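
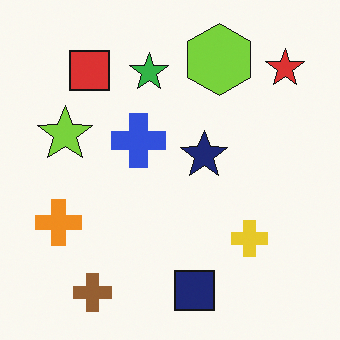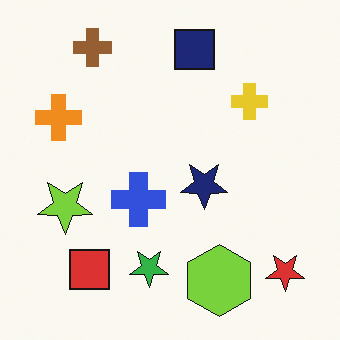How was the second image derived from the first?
Flipped vertically (top ↔ bottom).

The brown cross is in the bottom-left of the first image and the top-left of the second — shapes on opposite sides of the horizontal midline have swapped in a mirror flip.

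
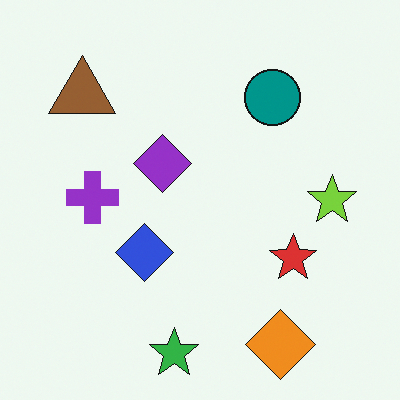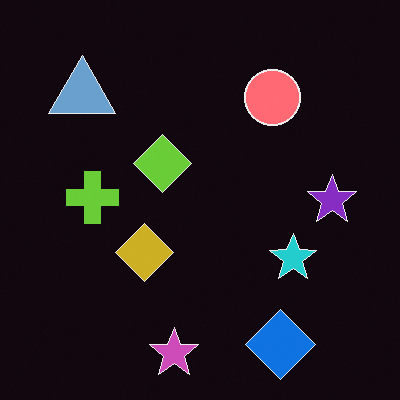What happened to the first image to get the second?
The image was color-inverted (negative).

The light background has become dark and every shape's color is its complement — a photographic negative.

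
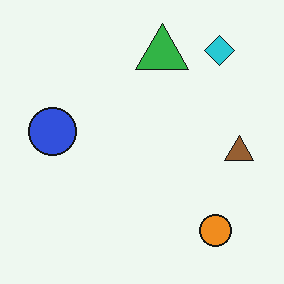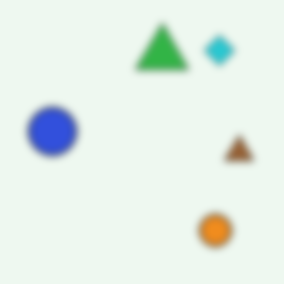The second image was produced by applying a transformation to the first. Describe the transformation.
It was moderately blurred.

Shape edges and outlines are uniformly softened across the whole image.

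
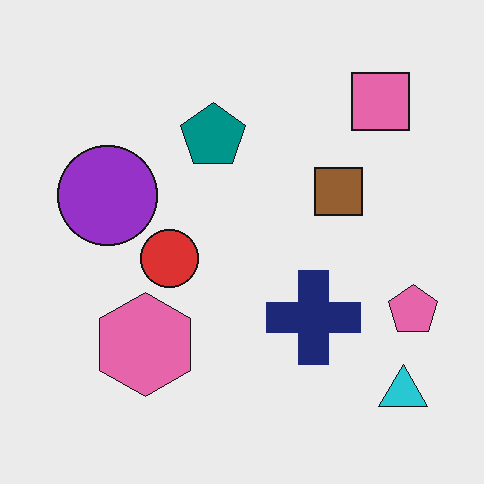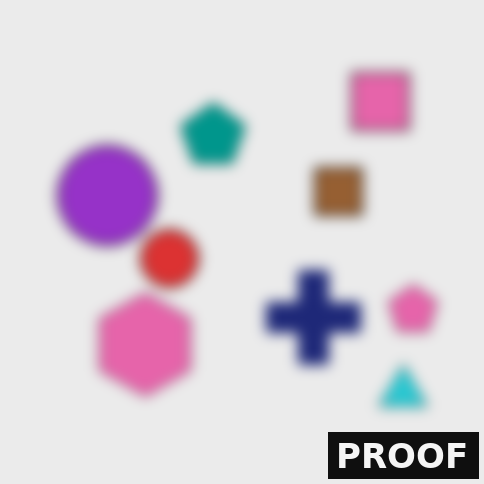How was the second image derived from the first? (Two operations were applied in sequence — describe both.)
Heavily blurred, then watermarked with the text "PROOF" in the lower-right corner.

Shape edges and outlines are uniformly softened across the whole image. A dark label reading "PROOF" appears in the lower-right corner.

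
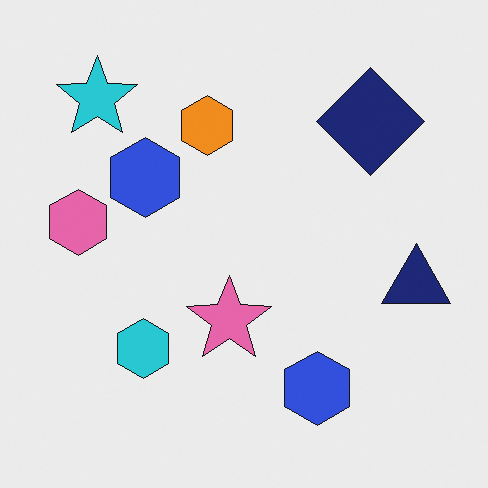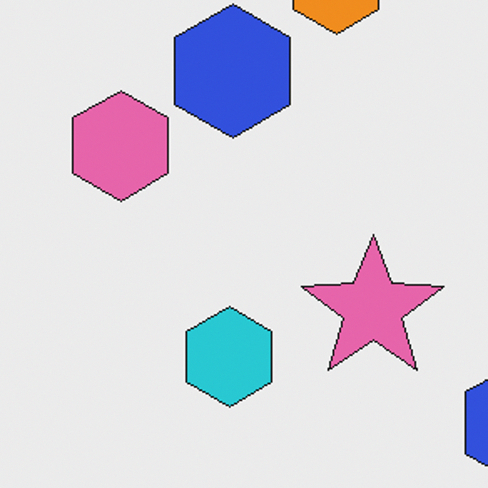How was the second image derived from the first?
The second image is the first cropped to a noticeably smaller region and rescaled.

The visible shapes are larger and the field of view is narrower; shapes near the original edges may be partly or wholly outside the frame — a crop-and-rescale.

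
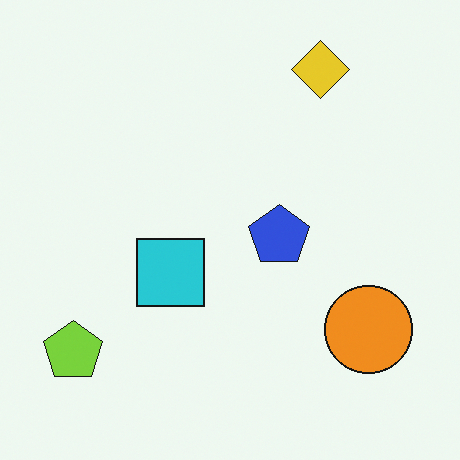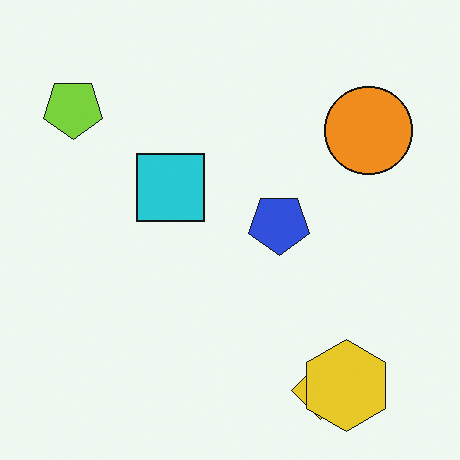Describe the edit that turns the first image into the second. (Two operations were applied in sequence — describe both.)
Flipped vertically (top ↔ bottom), then overlaid with an additional yellow hexagon.

The yellow diamond is in the top-right of the first image and the bottom-right of the second — shapes on opposite sides of the horizontal midline have swapped in a mirror flip. A yellow hexagon appears in the second image that is absent from the first.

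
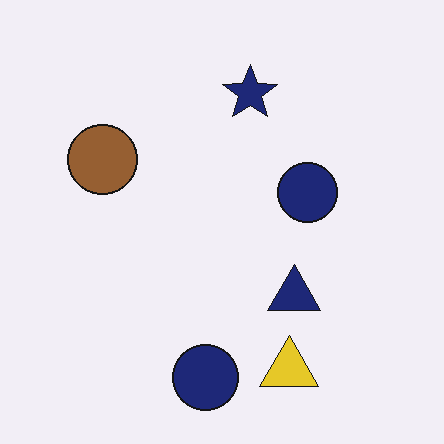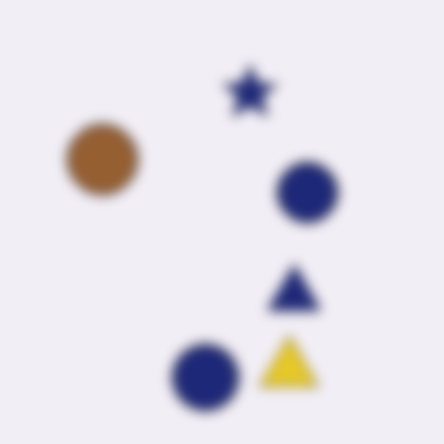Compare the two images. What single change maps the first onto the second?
The second image is the first strongly gaussian-blurred.

Shape edges and outlines are uniformly softened across the whole image.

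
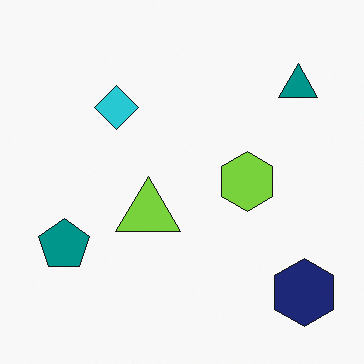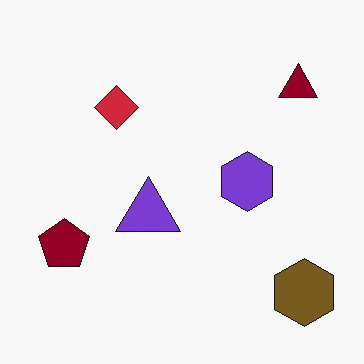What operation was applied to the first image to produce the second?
The second image is the first hue-shifted through roughly half the color wheel.

Every shape's color has rotated by the same amount around the hue wheel — a uniform hue shift.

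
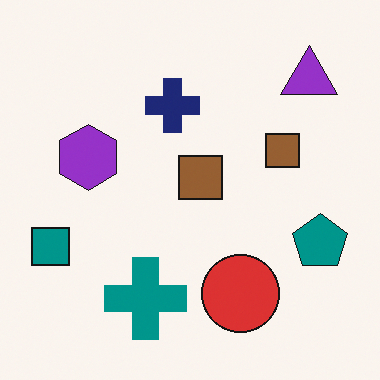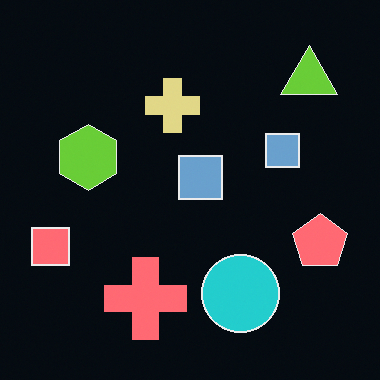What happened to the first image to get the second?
This is the original image color-inverted (negative).

The light background has become dark and every shape's color is its complement — a photographic negative.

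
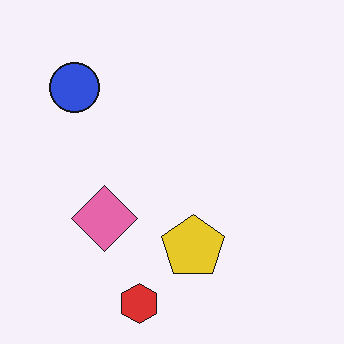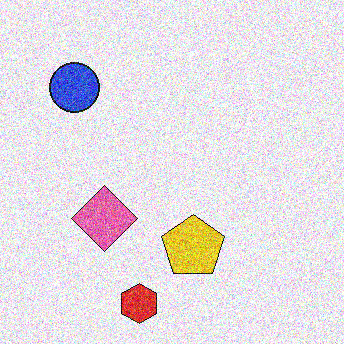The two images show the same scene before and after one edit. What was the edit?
It was degraded with strong gaussian noise.

Random speckle covers the whole image, including the flat background.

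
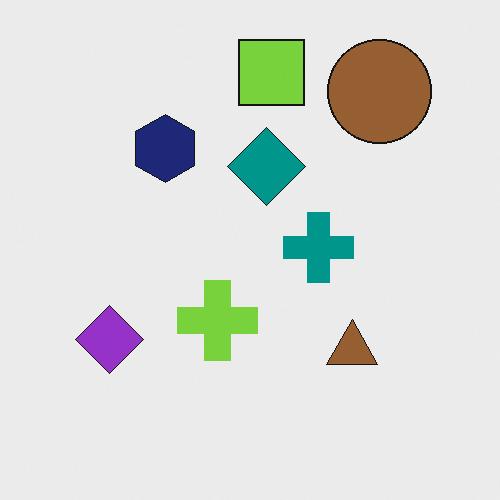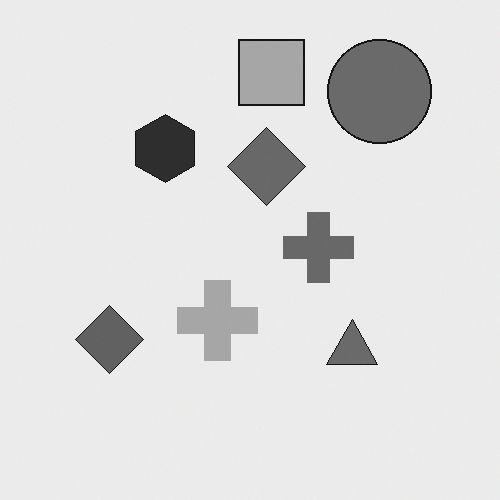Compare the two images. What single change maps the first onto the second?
The transformation is: converted to grayscale.

All color is removed — every shape is now a shade of grey.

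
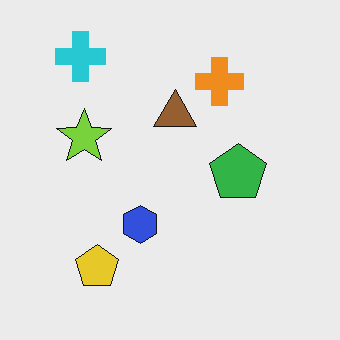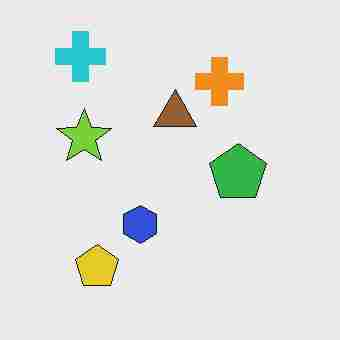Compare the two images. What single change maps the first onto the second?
The transformation is: degraded with heavy JPEG compression.

Blocky 8×8 compression artifacts appear around shape edges and the flat background shows ringing — characteristic JPEG degradation.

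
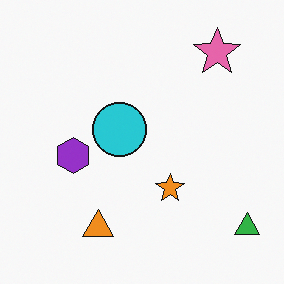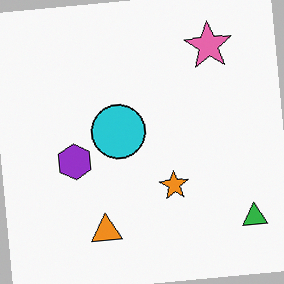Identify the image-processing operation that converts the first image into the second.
The transformation is: rotated counter-clockwise by a few degrees.

Every shape is tilted by the same angle and the image corners show triangular fill wedges — a whole-image rotation by a non-right angle.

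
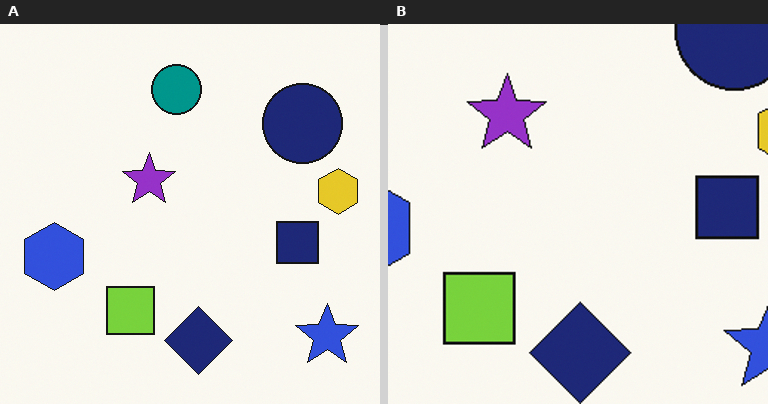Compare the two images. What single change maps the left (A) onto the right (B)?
The transformation is: cropped to a modestly smaller region and rescaled.

The visible shapes are larger and the field of view is narrower; shapes near the original edges may be partly or wholly outside the frame — a crop-and-rescale.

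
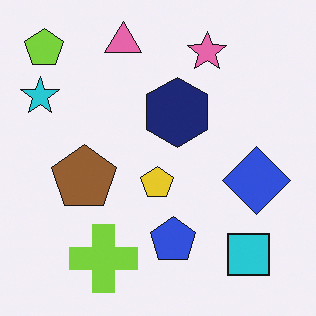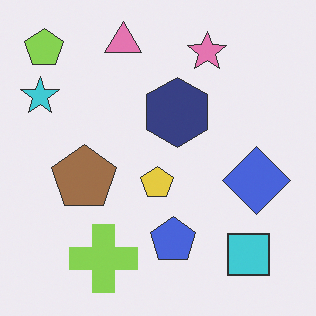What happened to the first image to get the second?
The second image is the first given slightly reduced contrast.

Tones are pushed toward mid-grey across the whole image — a global contrast change.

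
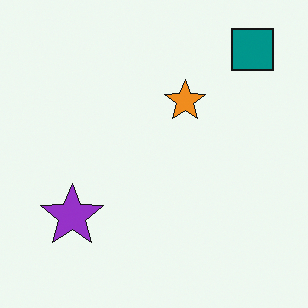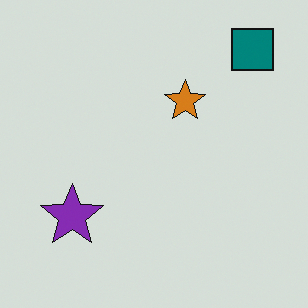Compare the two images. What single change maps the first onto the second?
The image was darkened a little.

Every pixel — background and shapes alike — is uniformly darkened.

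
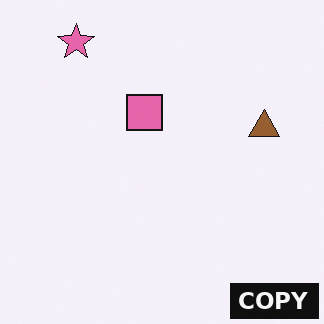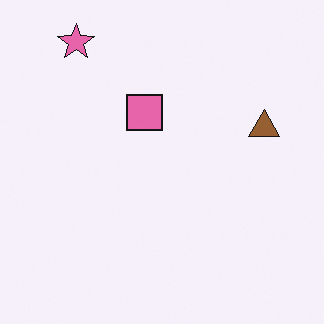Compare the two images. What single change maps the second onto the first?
Watermarked with the text "COPY" in the lower-right corner.

A dark label reading "COPY" appears in the lower-right corner.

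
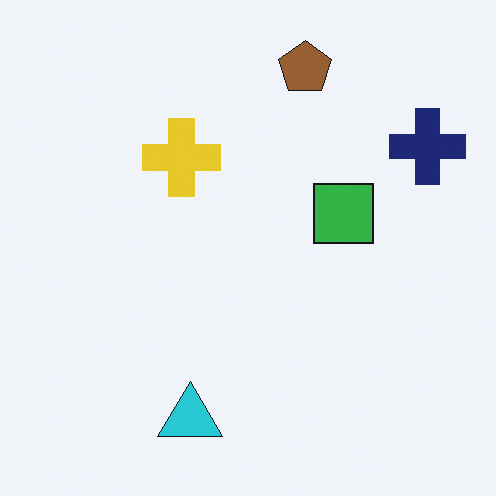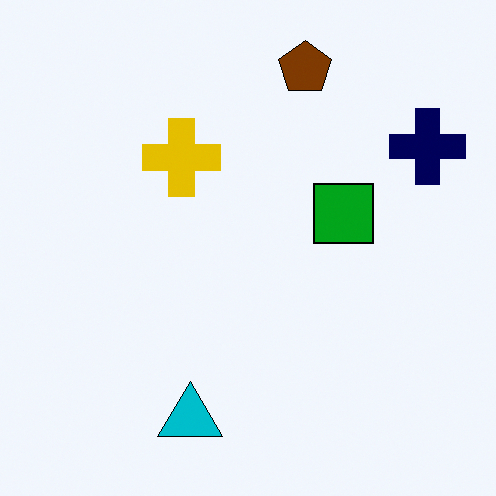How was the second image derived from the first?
This is the original image given slightly increased contrast.

Tones are pushed away from mid-grey across the whole image — a global contrast change.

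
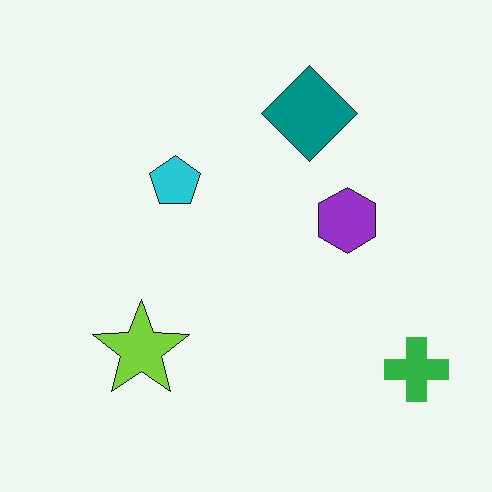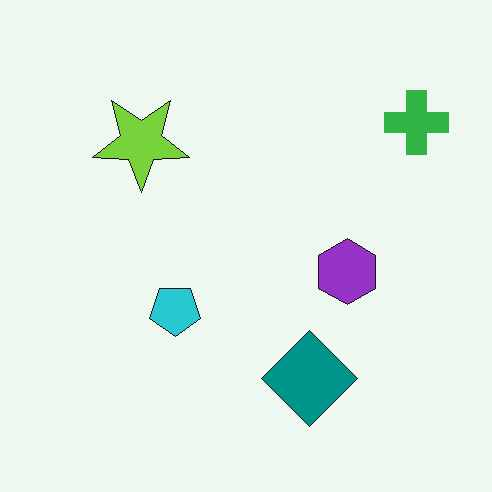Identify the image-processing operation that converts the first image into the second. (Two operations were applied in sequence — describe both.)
This is the original image flipped vertically (top ↔ bottom), then given moderate JPEG compression.

The teal diamond is in the top of the first image and the bottom of the second — shapes on opposite sides of the horizontal midline have swapped in a mirror flip. Blocky 8×8 compression artifacts appear around shape edges and the flat background shows ringing — characteristic JPEG degradation.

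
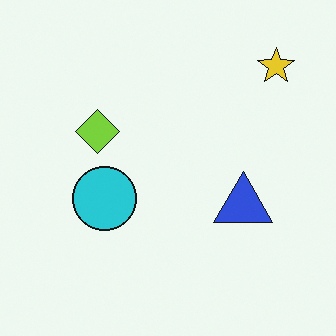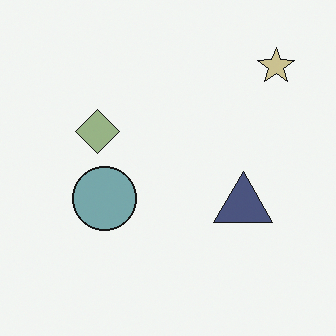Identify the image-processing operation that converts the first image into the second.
The second image is the first heavily desaturated.

All colors are more muted and greyish — a global saturation change.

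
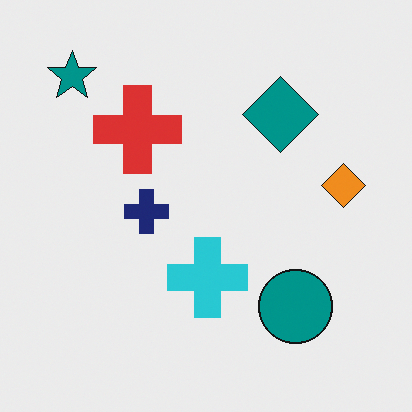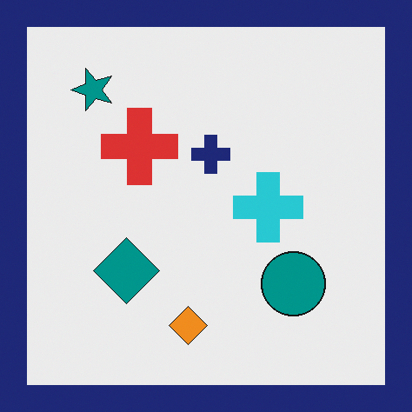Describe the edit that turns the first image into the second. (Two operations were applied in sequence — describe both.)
The image was transposed (reflected across the top-left ↔ bottom-right diagonal), then framed with a navy border.

Shapes have swapped their row and column positions — what was in the top-right is now in the bottom-left — a diagonal reflection. A solid navy frame runs around the edge of the second image, with the content slightly shrunk inside it.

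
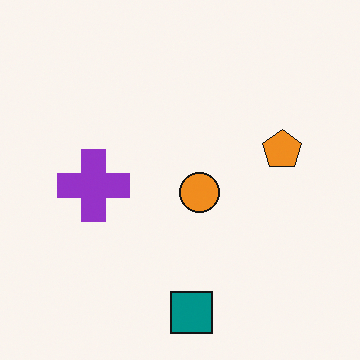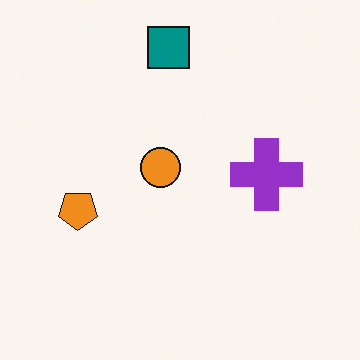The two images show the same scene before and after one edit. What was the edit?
It was rotated 180°.

The teal square sits in the bottom of the first image and the top of the second — consistent with a whole-image 180° rotation.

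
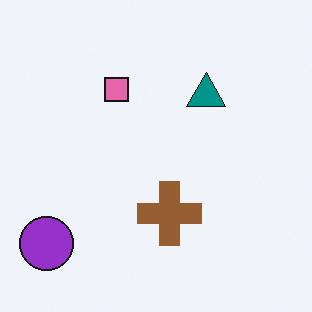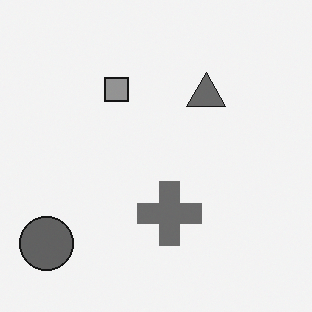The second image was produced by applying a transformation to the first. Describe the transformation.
The transformation is: converted to grayscale.

All color is removed — every shape is now a shade of grey.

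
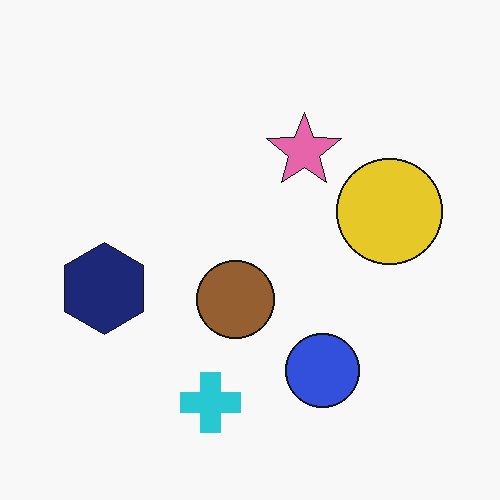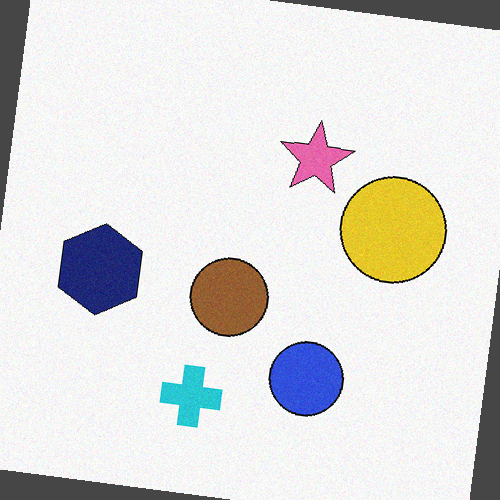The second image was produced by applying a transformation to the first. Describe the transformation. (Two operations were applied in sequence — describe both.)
It was degraded with subtle gaussian noise, then rotated clockwise by a few degrees.

Random speckle covers the whole image, including the flat background. Every shape is tilted by the same angle and the image corners show triangular fill wedges — a whole-image rotation by a non-right angle.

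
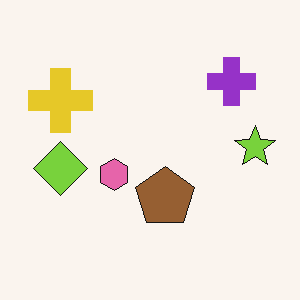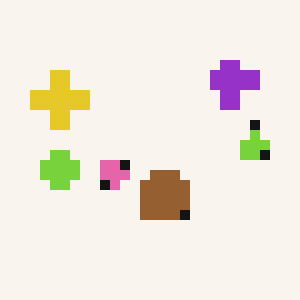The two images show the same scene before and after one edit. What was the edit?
The transformation is: heavily pixelated into large blocks.

Shapes are reduced to large square blocks; fine edges and outlines are lost — a downscale-then-upscale (mosaic) effect.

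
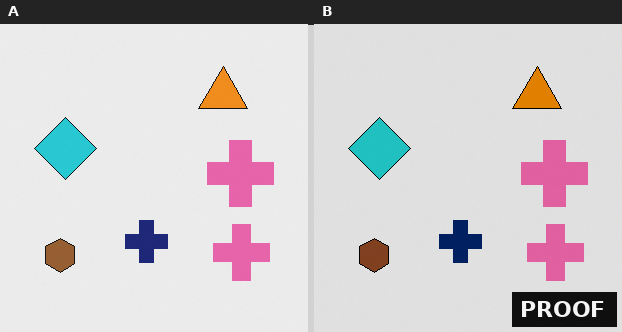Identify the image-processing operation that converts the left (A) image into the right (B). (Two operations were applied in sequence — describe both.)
The right (B) image is the left (A) posterized to a reduced palette, then watermarked with the text "PROOF" in the lower-right corner.

Each flat color has snapped to a coarser quantized level — most visibly, the near-white background has dropped to a flat grey. A dark label reading "PROOF" appears in the lower-right corner.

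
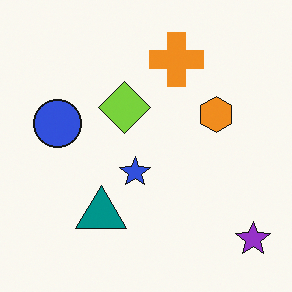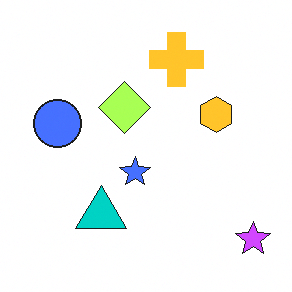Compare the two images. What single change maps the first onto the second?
The second image is the first substantially brightened.

Every pixel — background and shapes alike — is uniformly brightened.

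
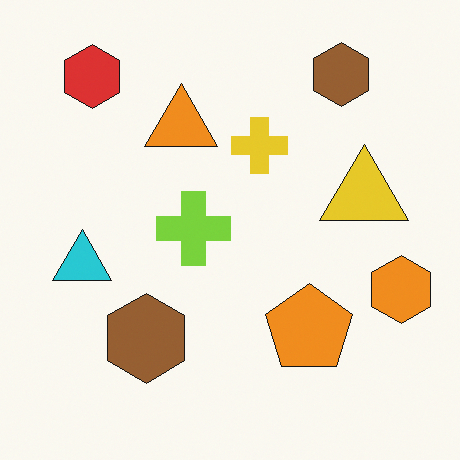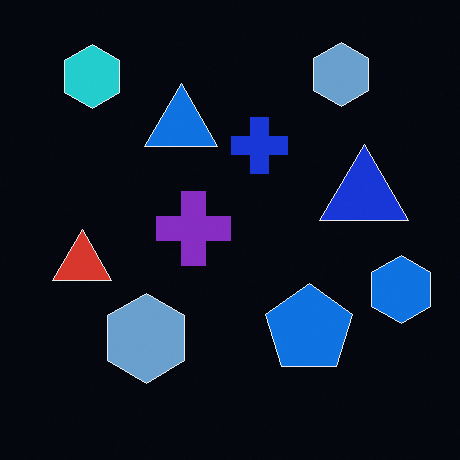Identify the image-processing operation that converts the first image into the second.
This is the original image color-inverted (negative).

The light background has become dark and every shape's color is its complement — a photographic negative.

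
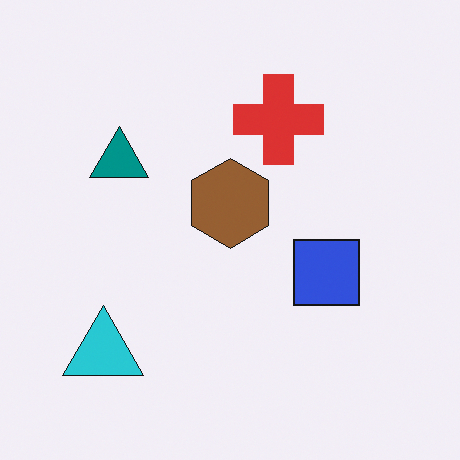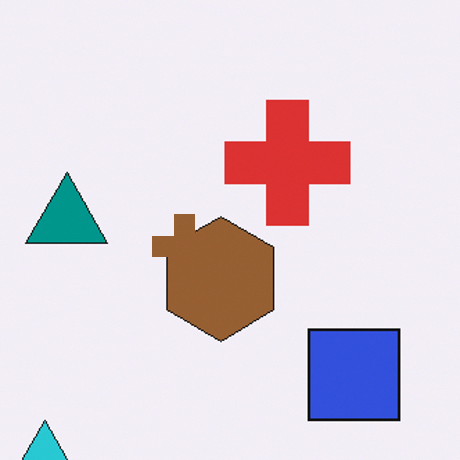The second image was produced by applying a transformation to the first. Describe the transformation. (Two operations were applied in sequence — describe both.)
The transformation is: cropped to a modestly smaller region and rescaled, then overlaid with an additional brown cross.

The visible shapes are larger and the field of view is narrower; shapes near the original edges may be partly or wholly outside the frame — a crop-and-rescale. A brown cross appears in the second image that is absent from the first.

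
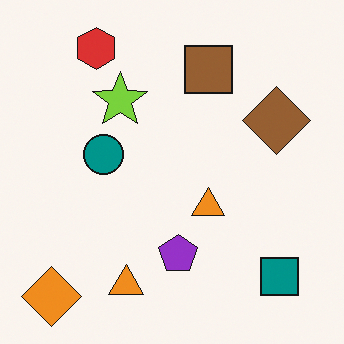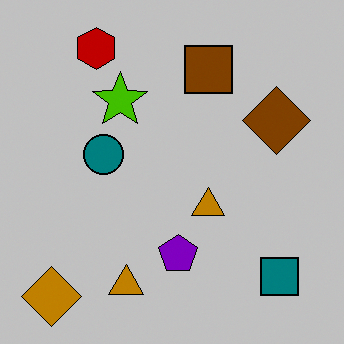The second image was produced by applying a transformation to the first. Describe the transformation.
The transformation is: heavily posterized to just a handful of flat colors.

Each flat color has snapped to a coarser quantized level — most visibly, the near-white background has dropped to a flat grey.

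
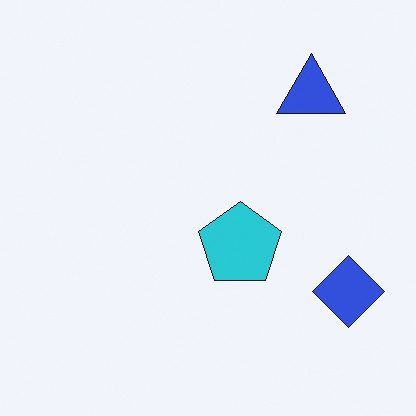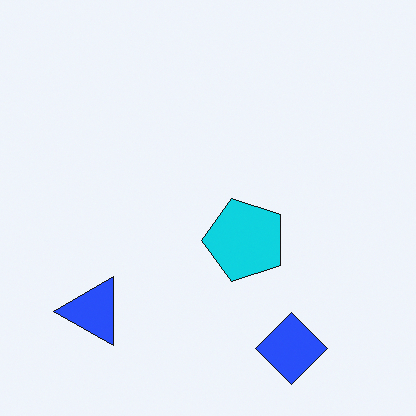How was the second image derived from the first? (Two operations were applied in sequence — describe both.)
Slightly oversaturated, then transposed (reflected across the top-left ↔ bottom-right diagonal).

All colors are more vivid — a global saturation change. Shapes have swapped their row and column positions — what was in the top-right is now in the bottom-left — a diagonal reflection.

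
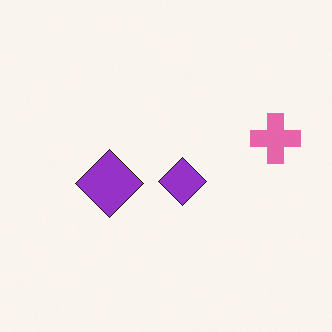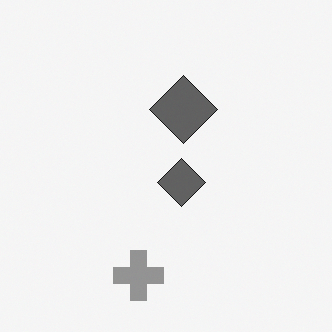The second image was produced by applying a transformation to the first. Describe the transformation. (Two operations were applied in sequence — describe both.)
The image was transposed (reflected across the top-left ↔ bottom-right diagonal), then converted to grayscale.

Shapes have swapped their row and column positions — what was in the top-right is now in the bottom-left — a diagonal reflection. All color is removed — every shape is now a shade of grey.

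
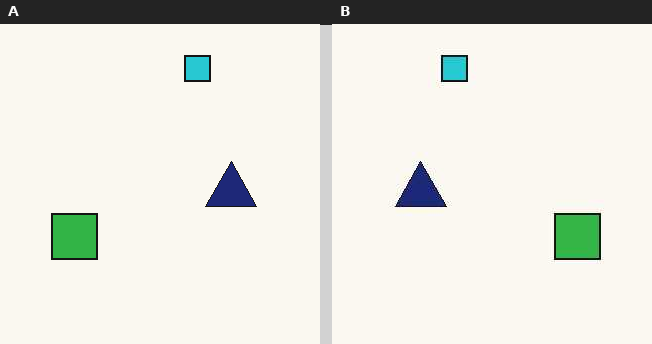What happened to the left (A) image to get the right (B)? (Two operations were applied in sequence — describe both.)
The transformation is: flipped horizontally (left ↔ right), then JPEG-compressed with visible artifacts.

The green square is in the left of the left (A) image and the right of the right (B) — shapes on opposite sides of the vertical midline have swapped in a mirror flip. Blocky 8×8 compression artifacts appear around shape edges and the flat background shows ringing — characteristic JPEG degradation.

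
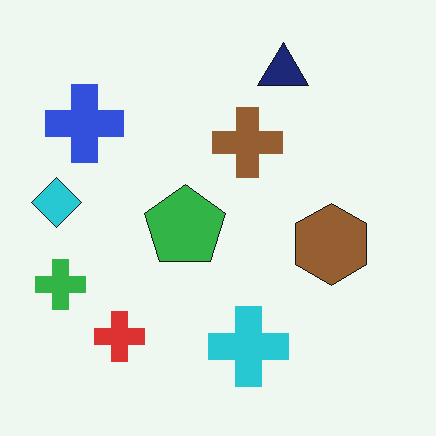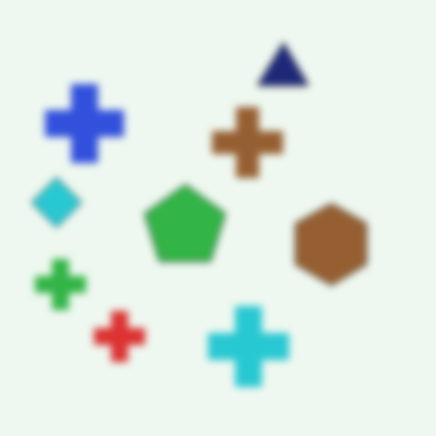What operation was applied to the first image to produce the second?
The image was moderately blurred.

Shape edges and outlines are uniformly softened across the whole image.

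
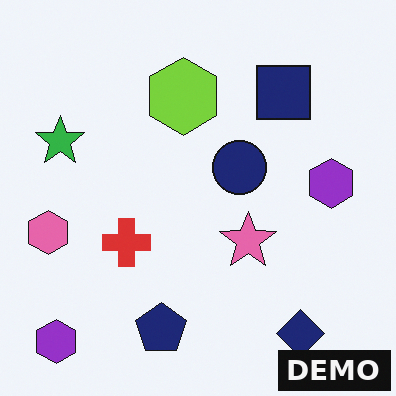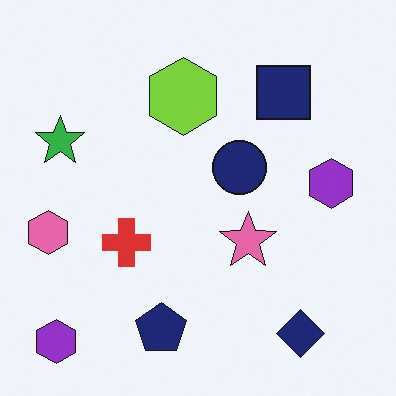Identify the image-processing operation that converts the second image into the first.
The first image is the second watermarked with the text "DEMO" in the lower-right corner.

A dark label reading "DEMO" appears in the lower-right corner.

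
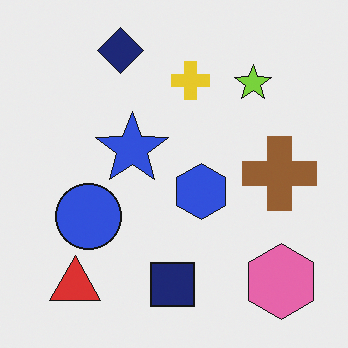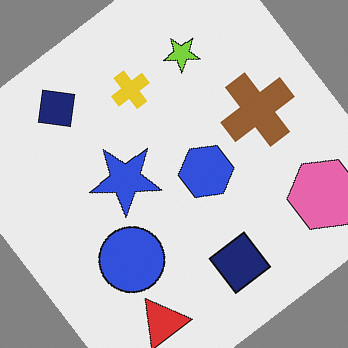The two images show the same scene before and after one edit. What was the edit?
Rotated counter-clockwise by a large amount — several tens of degrees.

Every shape is tilted by the same angle and the image corners show triangular fill wedges — a whole-image rotation by a non-right angle.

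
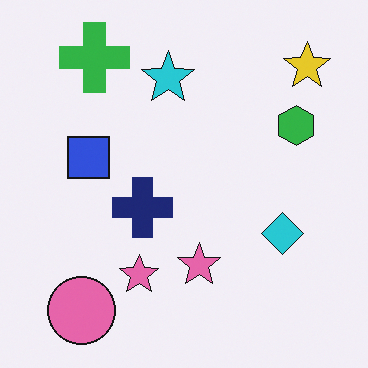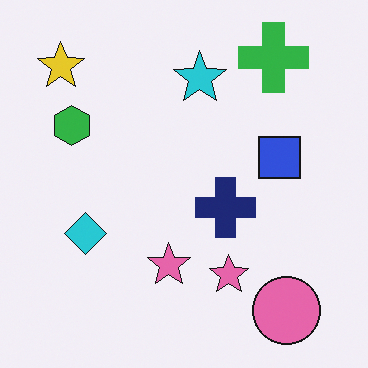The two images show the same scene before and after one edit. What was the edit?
The second image is the first flipped horizontally (left ↔ right).

The yellow star is in the top-right of the first image and the top-left of the second — shapes on opposite sides of the vertical midline have swapped in a mirror flip.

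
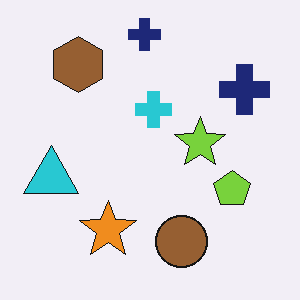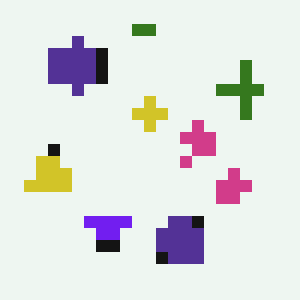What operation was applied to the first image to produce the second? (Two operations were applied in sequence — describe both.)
Hue-shifted by a large amount, then coarsely pixelated.

Every shape's color has rotated by the same amount around the hue wheel — a uniform hue shift. Shapes are reduced to large square blocks; fine edges and outlines are lost — a downscale-then-upscale (mosaic) effect.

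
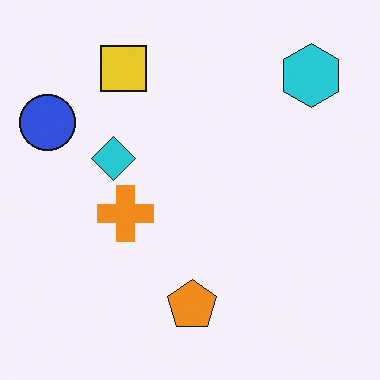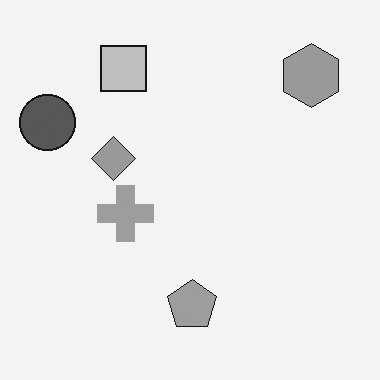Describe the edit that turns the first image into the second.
It was converted to grayscale.

All color is removed — every shape is now a shade of grey.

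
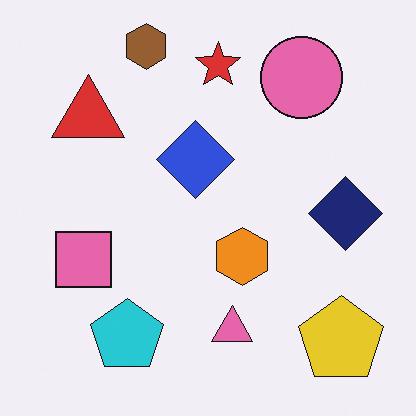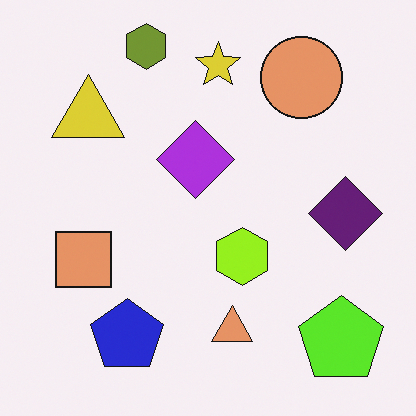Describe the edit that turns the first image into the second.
The image was hue-shifted by a small amount.

Every shape's color has rotated by the same amount around the hue wheel — a uniform hue shift.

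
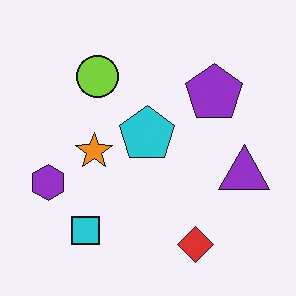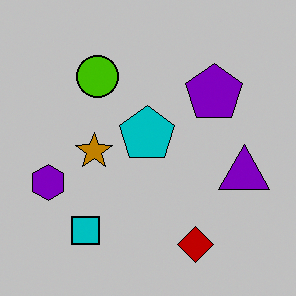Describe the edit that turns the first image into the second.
The transformation is: aggressively posterized.

Each flat color has snapped to a coarser quantized level — most visibly, the near-white background has dropped to a flat grey.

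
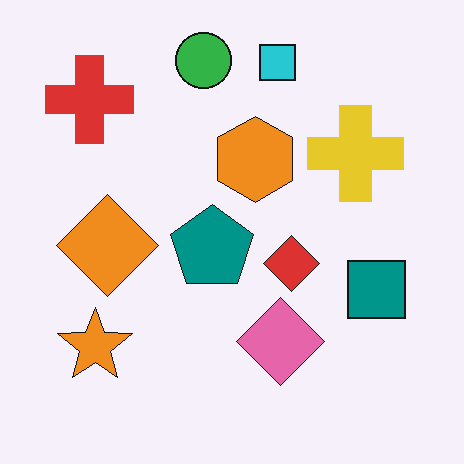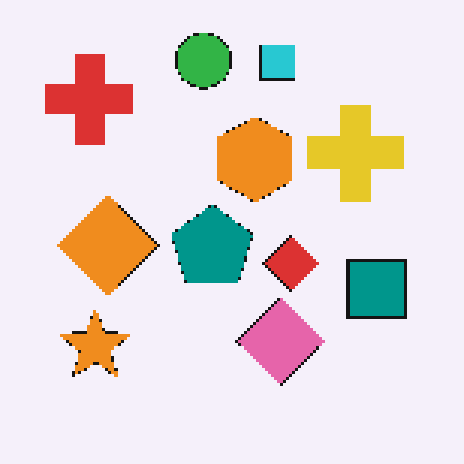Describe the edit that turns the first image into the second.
This is the original image lightly pixelated (a mild mosaic effect).

Shapes are reduced to large square blocks; fine edges and outlines are lost — a downscale-then-upscale (mosaic) effect.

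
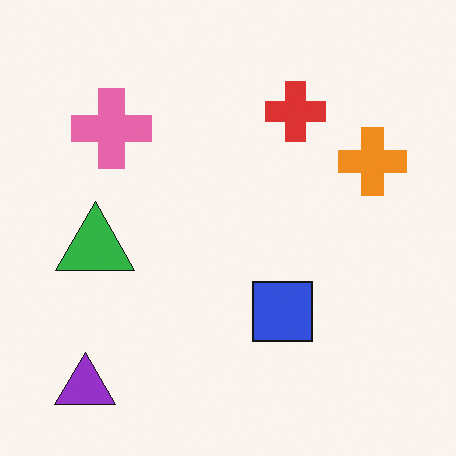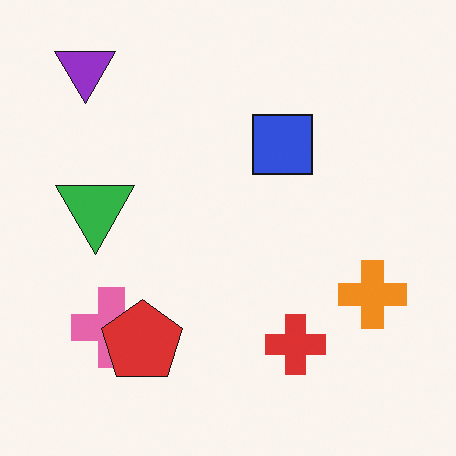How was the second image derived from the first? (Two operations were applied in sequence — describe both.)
The second image is the first flipped vertically (top ↔ bottom), then overlaid with an additional red pentagon.

The purple triangle is in the bottom-left of the first image and the top-left of the second — shapes on opposite sides of the horizontal midline have swapped in a mirror flip. A red pentagon appears in the second image that is absent from the first.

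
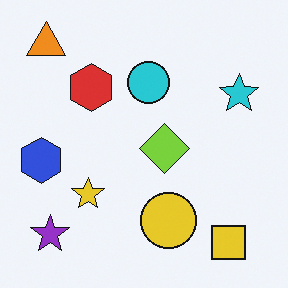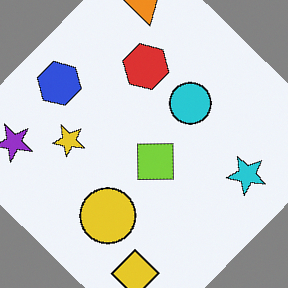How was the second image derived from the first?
This is the original image rotated clockwise by a large amount — several tens of degrees.

Every shape is tilted by the same angle and the image corners show triangular fill wedges — a whole-image rotation by a non-right angle.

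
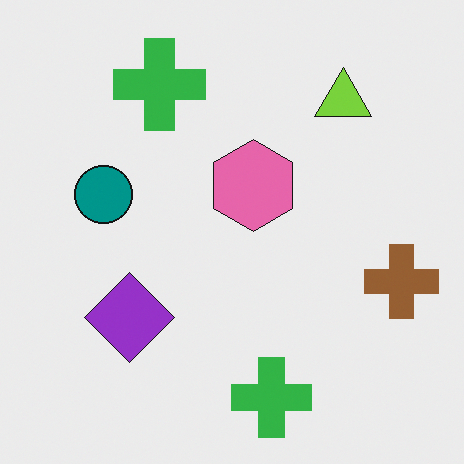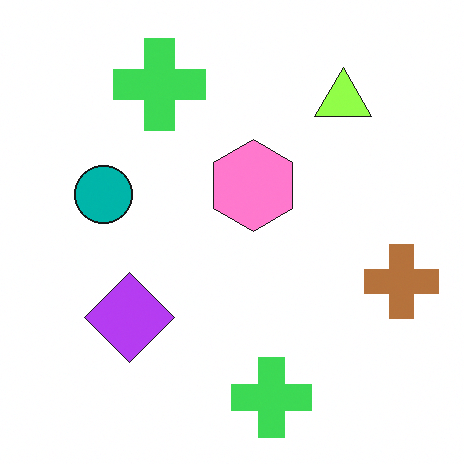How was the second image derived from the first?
The transformation is: slightly brightened.

Every pixel — background and shapes alike — is uniformly brightened.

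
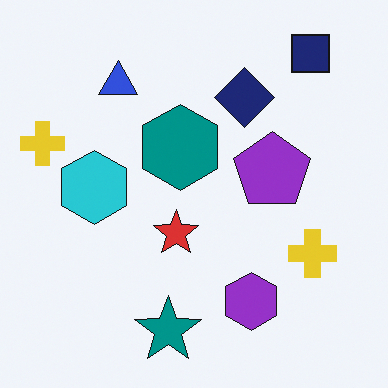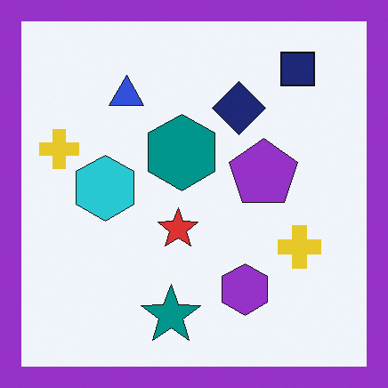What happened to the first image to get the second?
The second image is the first framed with a purple border.

A solid purple frame runs around the edge of the second image, with the content slightly shrunk inside it.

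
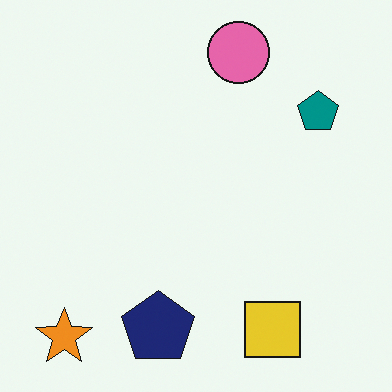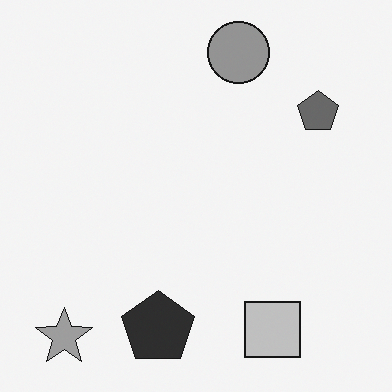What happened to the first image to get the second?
The second image is the first converted to grayscale.

All color is removed — every shape is now a shade of grey.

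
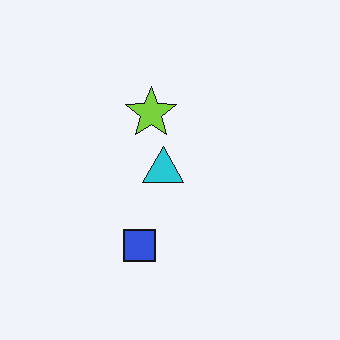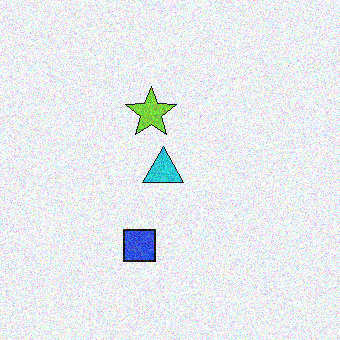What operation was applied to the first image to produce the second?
Degraded with moderate additive noise.

Random speckle covers the whole image, including the flat background.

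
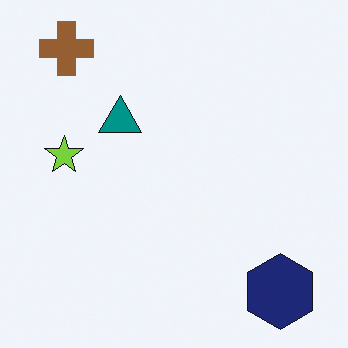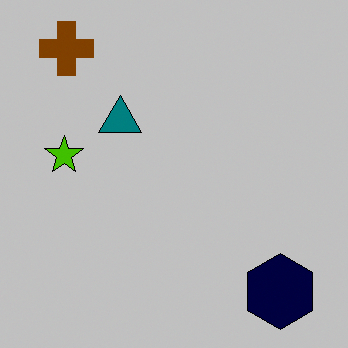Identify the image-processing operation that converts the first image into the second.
Aggressively posterized.

Each flat color has snapped to a coarser quantized level — most visibly, the near-white background has dropped to a flat grey.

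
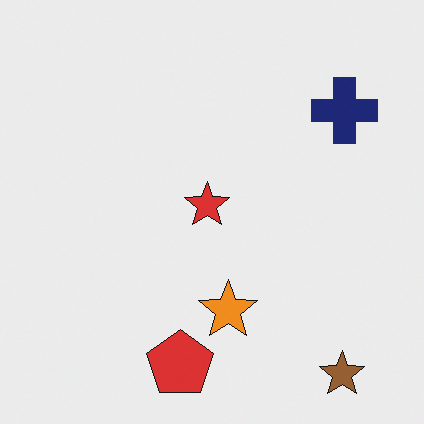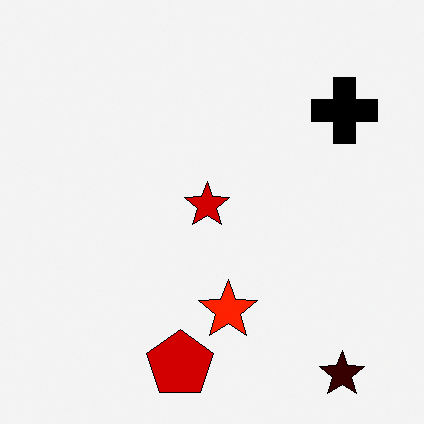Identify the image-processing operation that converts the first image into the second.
The image was boosted in contrast.

Tones are pushed away from mid-grey across the whole image — a global contrast change.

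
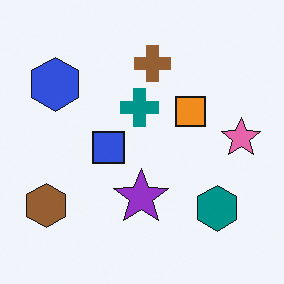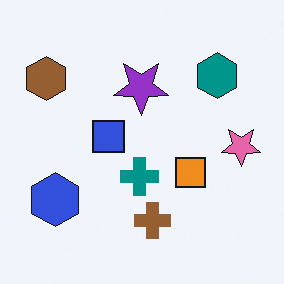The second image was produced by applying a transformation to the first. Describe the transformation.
The image was flipped vertically (top ↔ bottom).

The brown cross is in the top of the first image and the bottom of the second — shapes on opposite sides of the horizontal midline have swapped in a mirror flip.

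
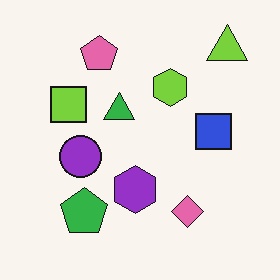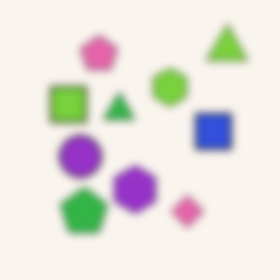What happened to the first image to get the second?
Noticeably gaussian-blurred.

Shape edges and outlines are uniformly softened across the whole image.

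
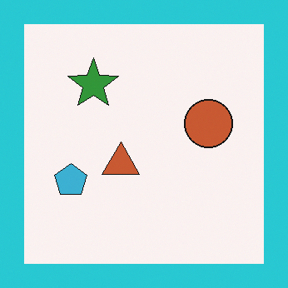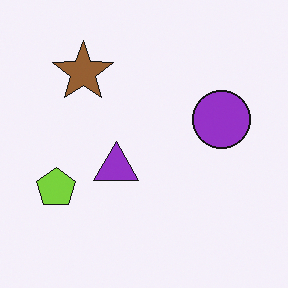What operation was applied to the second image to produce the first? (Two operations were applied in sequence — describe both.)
Hue-shifted through roughly a third of the color wheel, then framed with a cyan border.

Every shape's color has rotated by the same amount around the hue wheel — a uniform hue shift. A solid cyan frame runs around the edge of the first image, with the content slightly shrunk inside it.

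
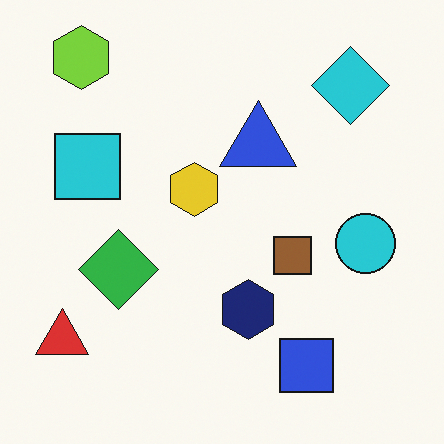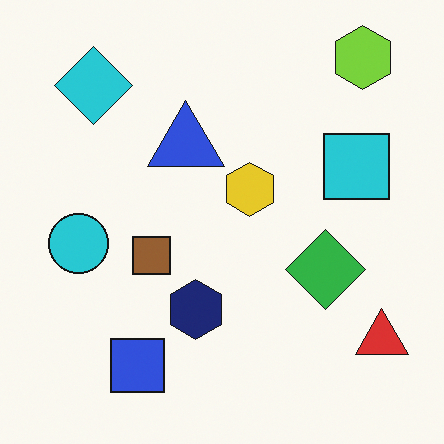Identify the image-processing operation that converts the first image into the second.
Flipped horizontally (left ↔ right).

The red triangle is in the bottom-left of the first image and the bottom-right of the second — shapes on opposite sides of the vertical midline have swapped in a mirror flip.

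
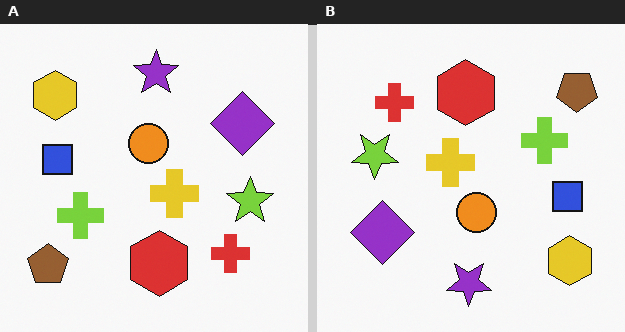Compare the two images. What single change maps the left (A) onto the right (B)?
Rotated 180°.

The brown pentagon sits in the bottom-left of the left (A) image and the top-right of the right (B) — consistent with a whole-image 180° rotation.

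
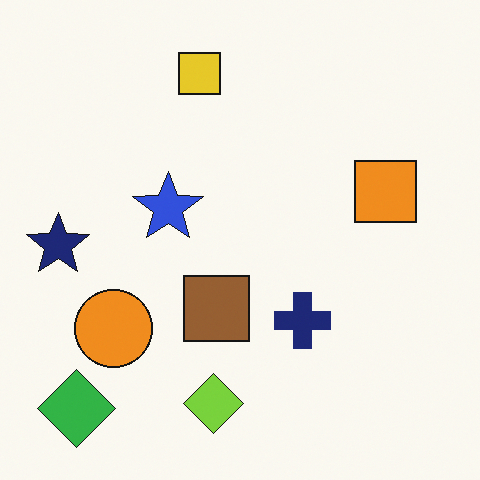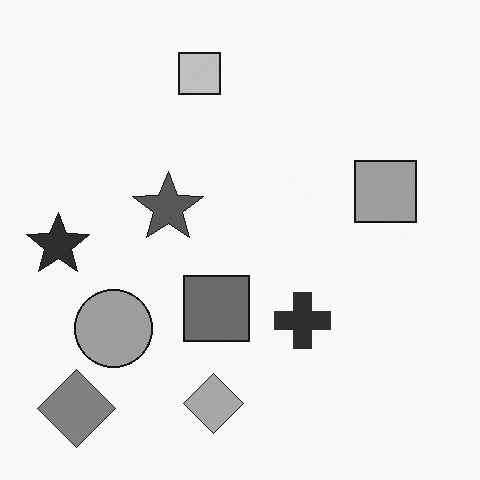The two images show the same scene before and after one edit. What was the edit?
This is the original image converted to grayscale.

All color is removed — every shape is now a shade of grey.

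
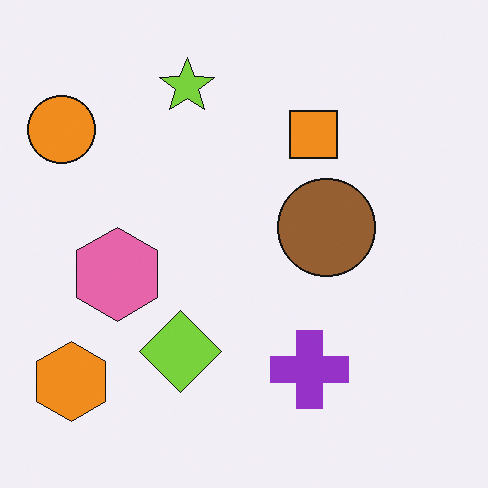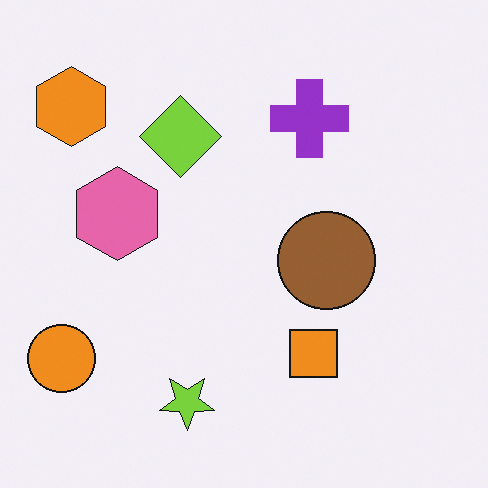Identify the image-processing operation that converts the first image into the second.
The transformation is: flipped vertically (top ↔ bottom).

The lime star is in the top of the first image and the bottom of the second — shapes on opposite sides of the horizontal midline have swapped in a mirror flip.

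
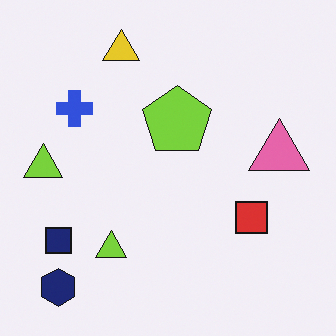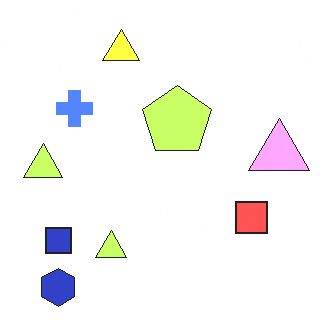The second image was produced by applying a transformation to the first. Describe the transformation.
The second image is the first brightened a lot.

Every pixel — background and shapes alike — is uniformly brightened.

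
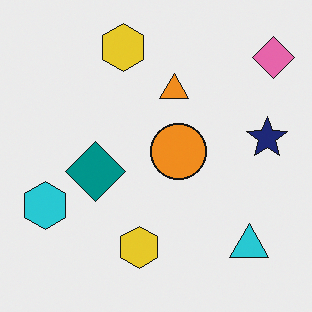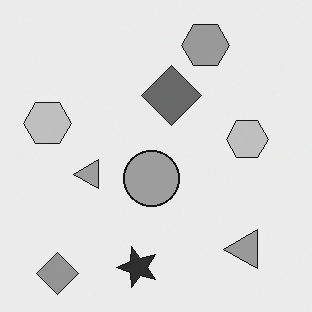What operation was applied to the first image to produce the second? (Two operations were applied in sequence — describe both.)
Converted to grayscale, then transposed (reflected across the top-left ↔ bottom-right diagonal).

All color is removed — every shape is now a shade of grey. Shapes have swapped their row and column positions — what was in the top-right is now in the bottom-left — a diagonal reflection.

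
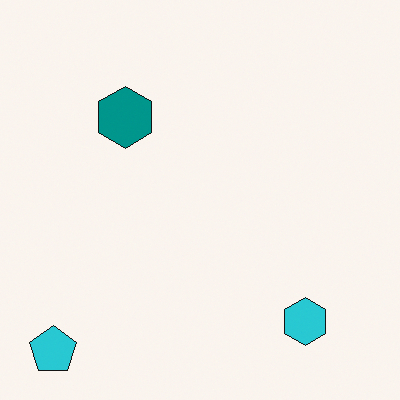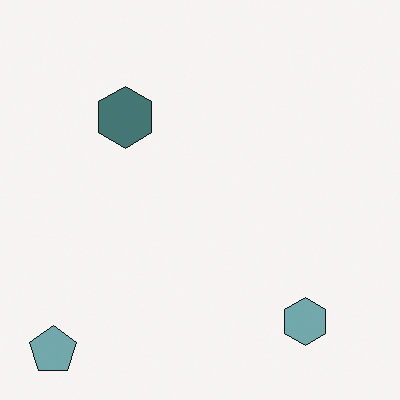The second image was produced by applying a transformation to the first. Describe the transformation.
The second image is the first heavily desaturated.

All colors are more muted and greyish — a global saturation change.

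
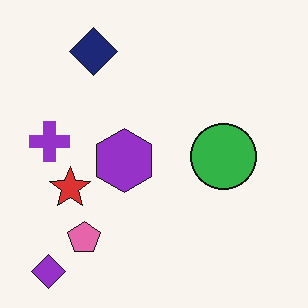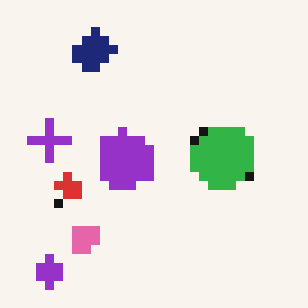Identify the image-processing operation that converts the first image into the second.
The second image is the first heavily pixelated into large blocks.

Shapes are reduced to large square blocks; fine edges and outlines are lost — a downscale-then-upscale (mosaic) effect.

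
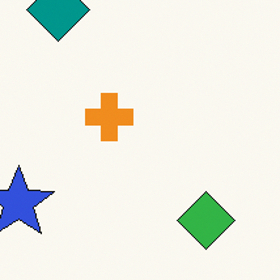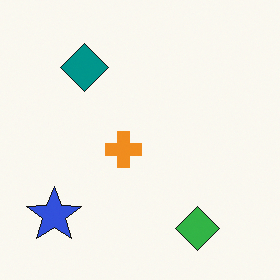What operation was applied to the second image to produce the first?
It was cropped slightly and scaled back up.

The visible shapes are larger and the field of view is narrower; shapes near the original edges may be partly or wholly outside the frame — a crop-and-rescale.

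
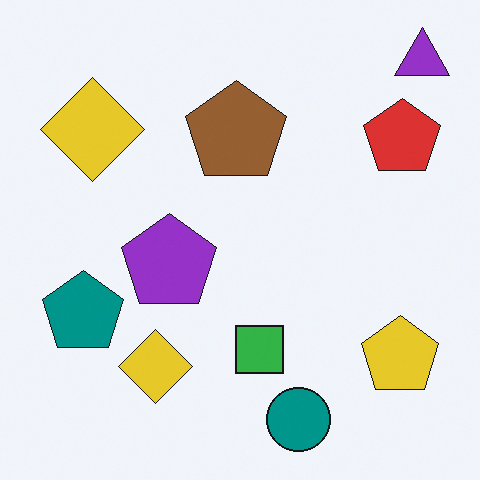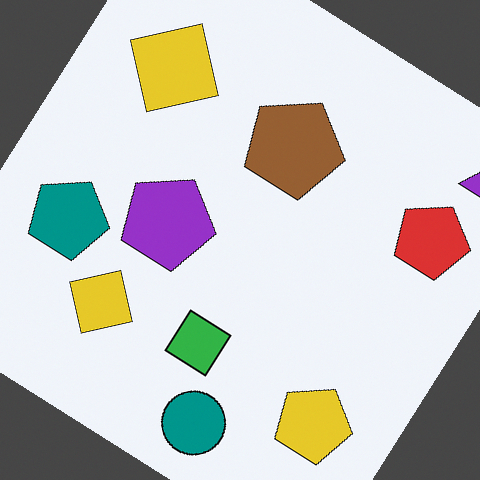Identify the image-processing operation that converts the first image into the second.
The transformation is: rotated clockwise by a large amount — several tens of degrees.

Every shape is tilted by the same angle and the image corners show triangular fill wedges — a whole-image rotation by a non-right angle.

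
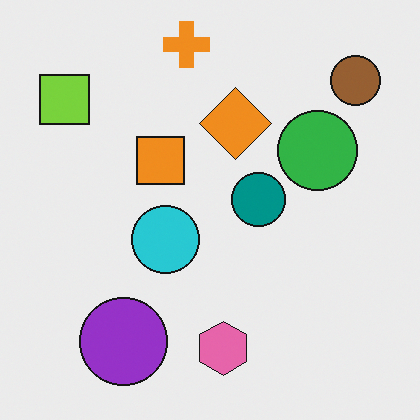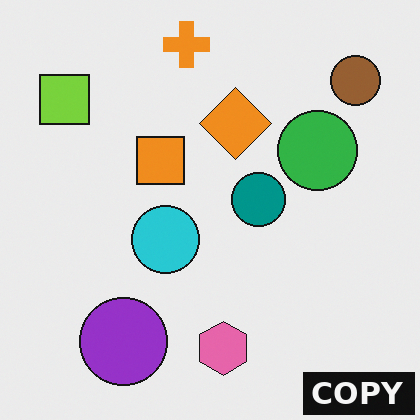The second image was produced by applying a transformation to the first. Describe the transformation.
The second image is the first watermarked with the text "COPY" in the lower-right corner.

A dark label reading "COPY" appears in the lower-right corner.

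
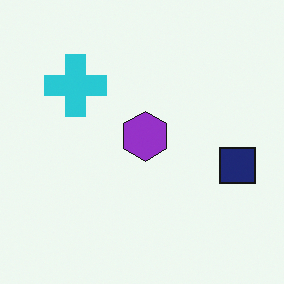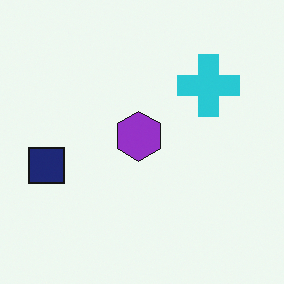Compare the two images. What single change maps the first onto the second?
The image was flipped horizontally (left ↔ right).

The navy square is in the right of the first image and the left of the second — shapes on opposite sides of the vertical midline have swapped in a mirror flip.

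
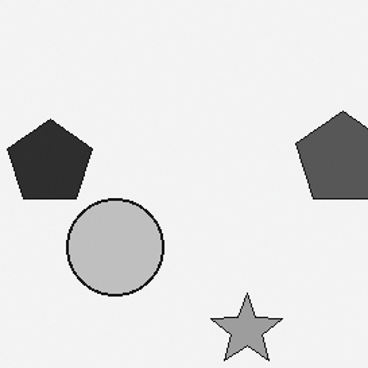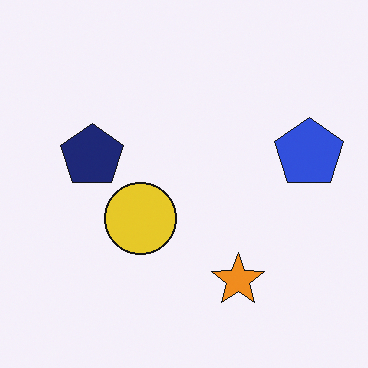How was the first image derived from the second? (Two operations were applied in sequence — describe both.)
The image was converted to grayscale, then cropped slightly and scaled back up.

All color is removed — every shape is now a shade of grey. The visible shapes are larger and the field of view is narrower; shapes near the original edges may be partly or wholly outside the frame — a crop-and-rescale.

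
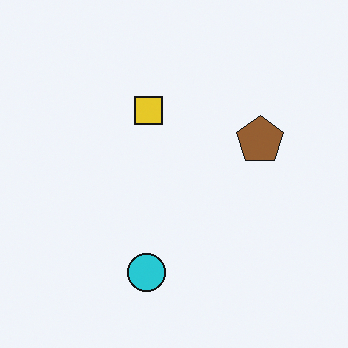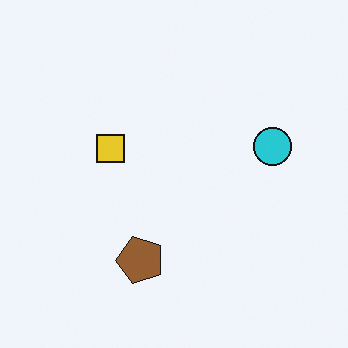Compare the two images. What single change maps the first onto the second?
Transposed (reflected across the top-left ↔ bottom-right diagonal).

Shapes have swapped their row and column positions — what was in the top-right is now in the bottom-left — a diagonal reflection.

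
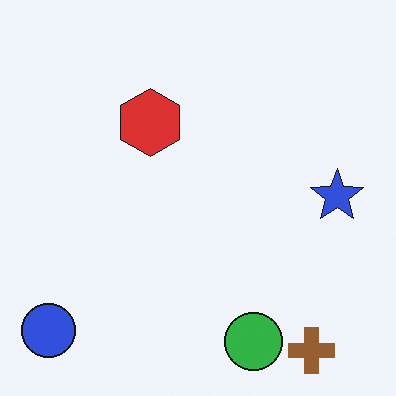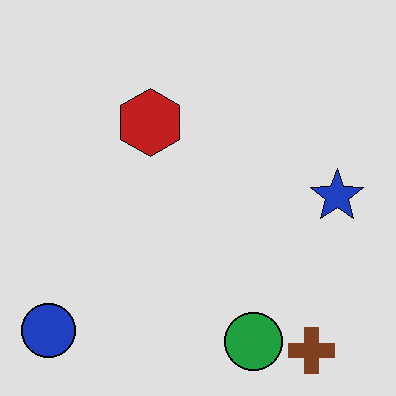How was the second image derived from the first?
This is the original image moderately posterized.

Each flat color has snapped to a coarser quantized level — most visibly, the near-white background has dropped to a flat grey.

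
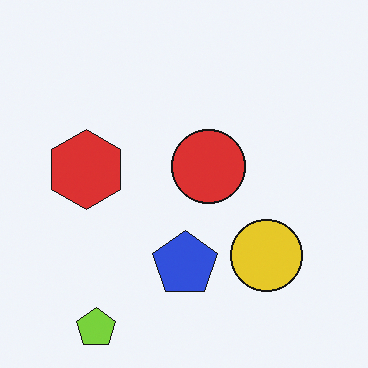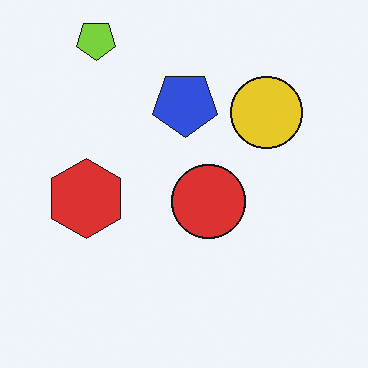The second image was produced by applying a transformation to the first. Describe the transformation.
The transformation is: flipped vertically (top ↔ bottom).

The lime pentagon is in the bottom-left of the first image and the top-left of the second — shapes on opposite sides of the horizontal midline have swapped in a mirror flip.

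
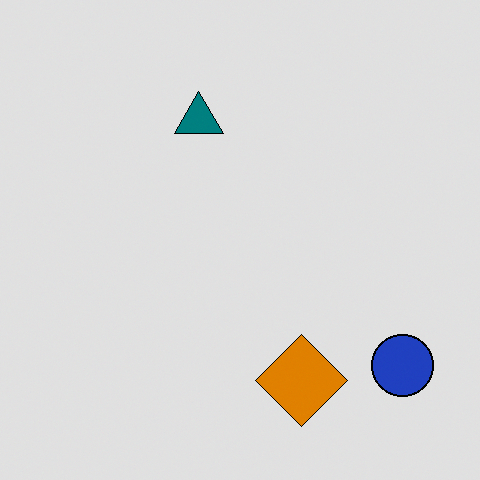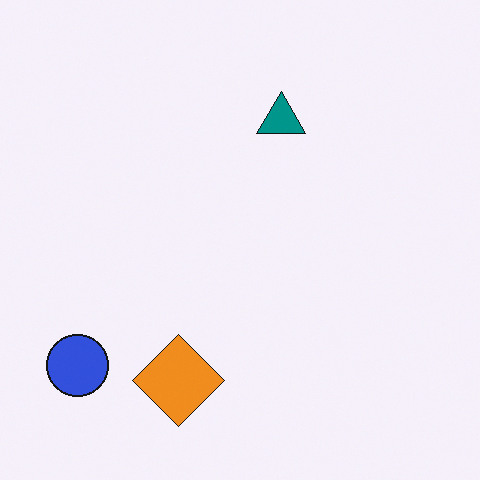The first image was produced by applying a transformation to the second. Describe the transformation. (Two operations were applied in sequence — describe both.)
This is the original image flipped horizontally (left ↔ right), then posterized to a reduced palette.

The blue circle is in the bottom-left of the second image and the bottom-right of the first — shapes on opposite sides of the vertical midline have swapped in a mirror flip. Each flat color has snapped to a coarser quantized level — most visibly, the near-white background has dropped to a flat grey.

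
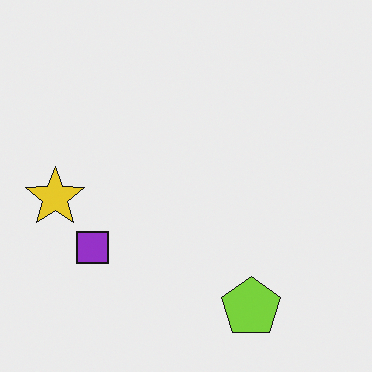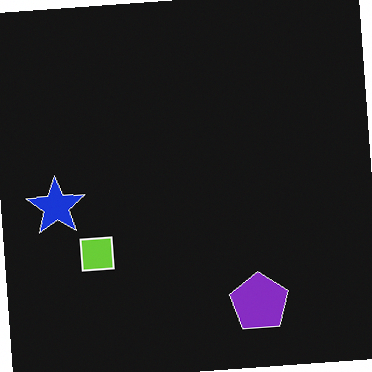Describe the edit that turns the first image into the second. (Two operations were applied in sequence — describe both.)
The image was rotated counter-clockwise by a few degrees, then color-inverted (negative).

Every shape is tilted by the same angle and the image corners show triangular fill wedges — a whole-image rotation by a non-right angle. The light background has become dark and every shape's color is its complement — a photographic negative.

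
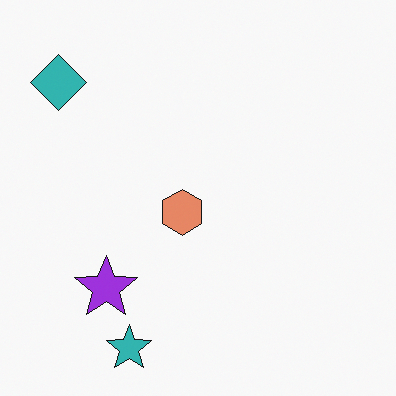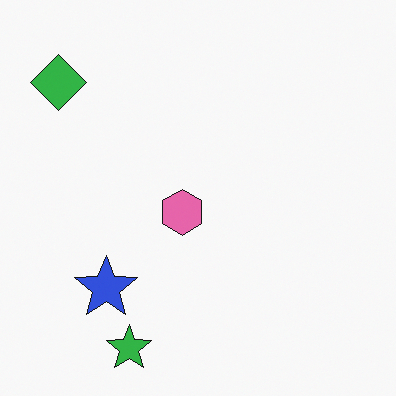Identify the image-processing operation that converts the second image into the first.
Hue-shifted by a small amount.

Every shape's color has rotated by the same amount around the hue wheel — a uniform hue shift.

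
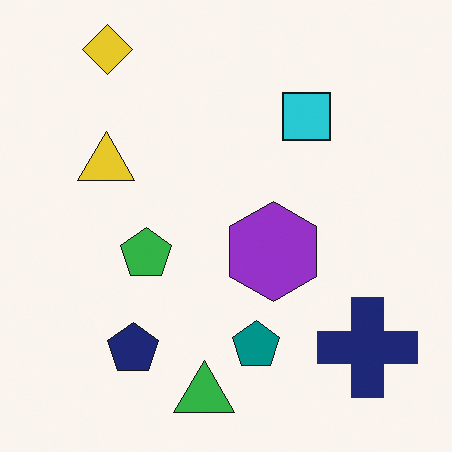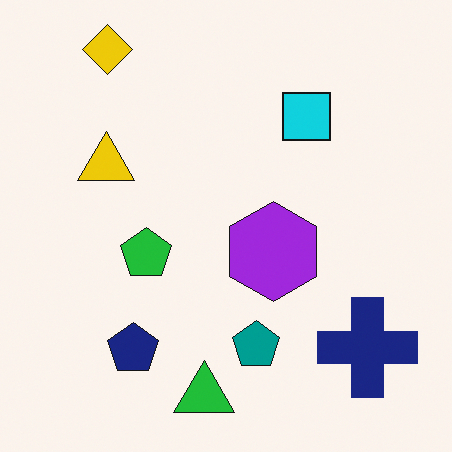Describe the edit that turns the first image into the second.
This is the original image slightly oversaturated.

All colors are more vivid — a global saturation change.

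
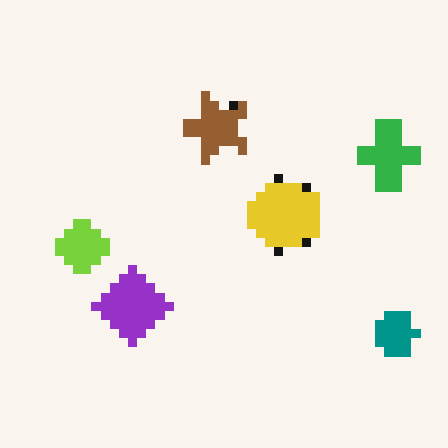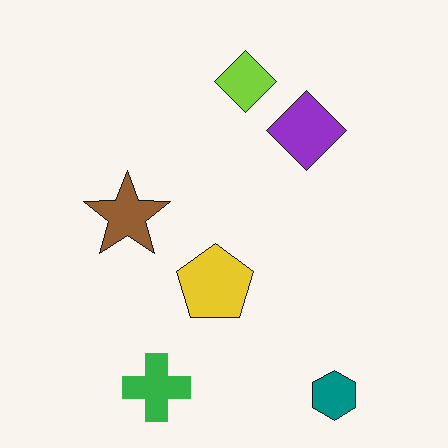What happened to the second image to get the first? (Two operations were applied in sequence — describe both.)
It was transposed (reflected across the top-left ↔ bottom-right diagonal), then heavily pixelated into large blocks.

Shapes have swapped their row and column positions — what was in the top-right is now in the bottom-left — a diagonal reflection. Shapes are reduced to large square blocks; fine edges and outlines are lost — a downscale-then-upscale (mosaic) effect.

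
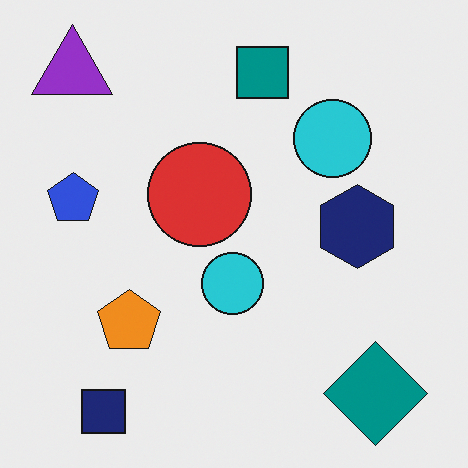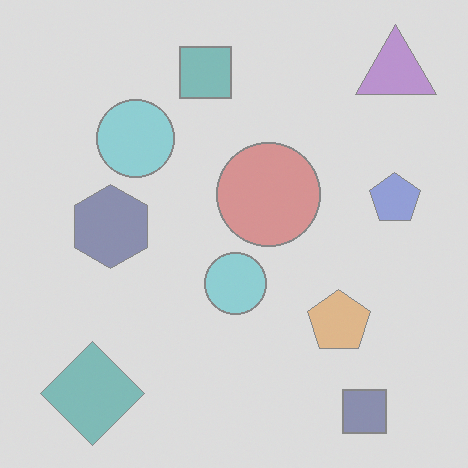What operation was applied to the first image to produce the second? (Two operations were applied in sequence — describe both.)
It was given much lower contrast, then flipped horizontally (left ↔ right).

Tones are pushed toward mid-grey across the whole image — a global contrast change. The purple triangle is in the top-left of the first image and the top-right of the second — shapes on opposite sides of the vertical midline have swapped in a mirror flip.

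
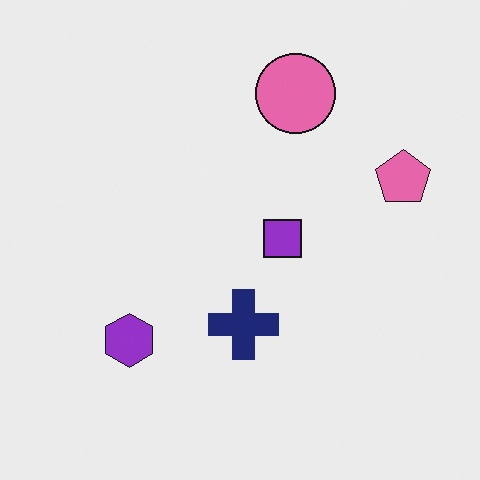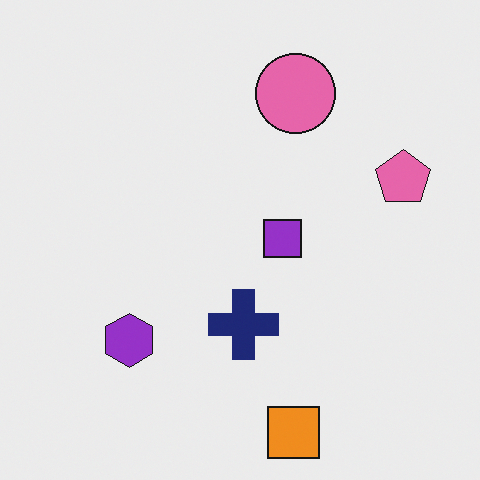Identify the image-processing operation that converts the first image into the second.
Overlaid with an additional orange square.

An orange square appears in the second image that is absent from the first.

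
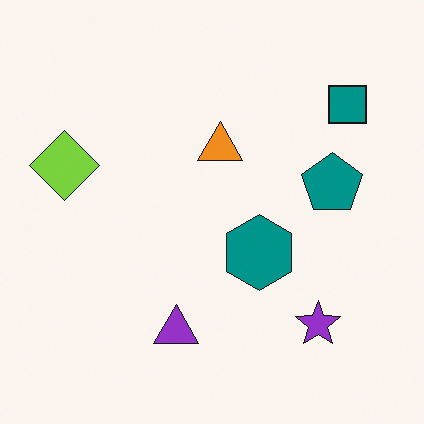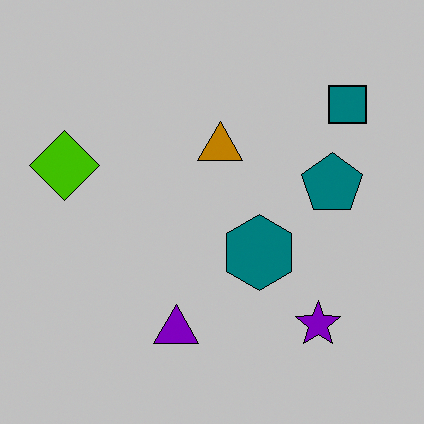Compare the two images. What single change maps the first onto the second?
The second image is the first aggressively posterized.

Each flat color has snapped to a coarser quantized level — most visibly, the near-white background has dropped to a flat grey.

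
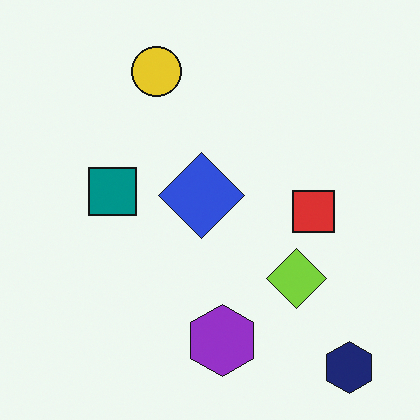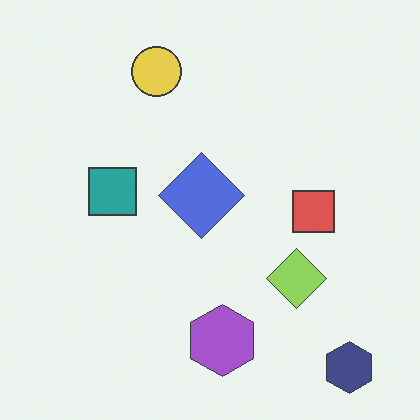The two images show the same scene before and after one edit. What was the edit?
This is the original image given slightly reduced contrast.

Tones are pushed toward mid-grey across the whole image — a global contrast change.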